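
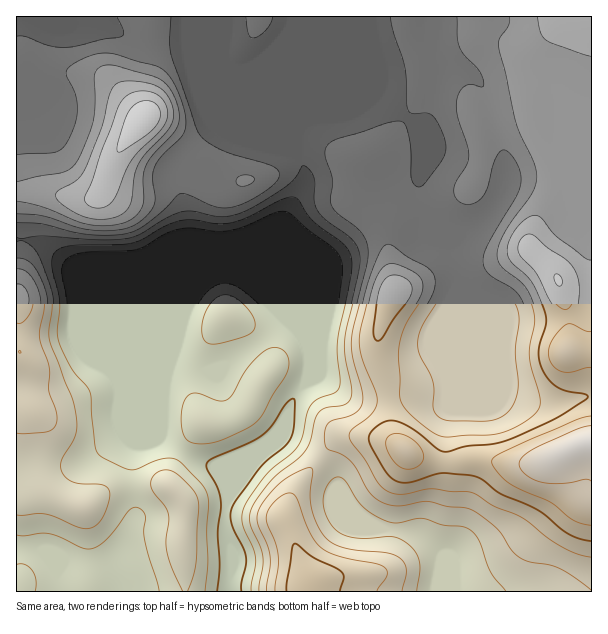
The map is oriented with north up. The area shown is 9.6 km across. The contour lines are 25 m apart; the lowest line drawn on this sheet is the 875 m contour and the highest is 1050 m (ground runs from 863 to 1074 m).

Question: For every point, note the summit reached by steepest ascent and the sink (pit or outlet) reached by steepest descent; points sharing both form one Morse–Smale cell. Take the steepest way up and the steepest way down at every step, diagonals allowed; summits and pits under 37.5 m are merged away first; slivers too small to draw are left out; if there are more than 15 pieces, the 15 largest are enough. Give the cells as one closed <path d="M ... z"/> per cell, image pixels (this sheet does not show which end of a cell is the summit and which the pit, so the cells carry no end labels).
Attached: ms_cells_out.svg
<path d="M591 16l-363 1-4 45 16 36 58 58 6 12 0 15-16 30-2 11 18 43 2 72-49-49-17-12-6-2-16 0-12 6-13 14-7 13-17 56-35 81-2 18 2 55-16 39 0 12-2-4-8-2-43-4-8 12-8-14-8-8-24-2 0 44 211 0 6-26 0-9-10-30 5-32 23-30 32-29 18 9 16 12 3 0 20-19 21-2 30 6 19 14 21 6 57-2 26 4 30-2 31-16 16-3-1-46-10 0-20 6-28 0-26-7-3-4-42-101-10-43-8-21 0-3 11 8 7 2 15-8 16-16 11-18 2-12 4-4 39-6 43 0z"/><path d="M227 16l-211 1 0 222 22 3 13 8 21 16 35 14 103 0 8-4 16 0 23 14 43 42 5 8-1-73-18-43 2-11 16-30 0-15-6-12-58-58-16-36 0-20 4-10z"/><path d="M27 240l-11 0 0 308 25 2 8 8 8 14 8-12 43 4 8 2 1 5 1-13 16-39 0-22-2-18 2-33 35-81 17-56 12-19 10-9-101-1-35-14-25-19z"/><path d="M362 436l-15 0-9 3-18 19 14 15 3 12 15 22 11 11 18 11 38 5 23 20-5 38 155-1-1-147-15 2-31 16-30 2-26-4-57 2-21-6-19-14z"/><path d="M591 170l-42 0-39 6-4 4-7 21-22 25-16 8-17-9 8 23 10 43 40 98 5 7 26 7 28 0 20-6 11-1z"/><path d="M321 458l-25 28-12 29 14 40 12 26 0 10 125 1 5-20 2-18-23-20-38-5-18-11-11-11-15-22-3-12z"/><path d="M284 436l-32 29-23 30-5 32 10 30-4 35 80-1 0-10-12-26-14-40 12-29 24-28z"/>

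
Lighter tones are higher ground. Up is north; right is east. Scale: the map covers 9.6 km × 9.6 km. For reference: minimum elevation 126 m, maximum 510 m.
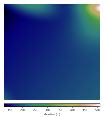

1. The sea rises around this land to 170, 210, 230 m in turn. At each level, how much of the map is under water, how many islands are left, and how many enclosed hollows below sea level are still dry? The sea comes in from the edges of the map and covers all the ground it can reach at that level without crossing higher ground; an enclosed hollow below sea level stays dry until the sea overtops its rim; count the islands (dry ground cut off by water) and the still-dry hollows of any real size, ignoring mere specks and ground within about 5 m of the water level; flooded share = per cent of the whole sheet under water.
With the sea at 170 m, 48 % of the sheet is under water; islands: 0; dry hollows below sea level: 0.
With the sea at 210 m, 90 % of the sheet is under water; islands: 0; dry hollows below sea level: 0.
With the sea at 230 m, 93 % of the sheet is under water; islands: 0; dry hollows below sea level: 0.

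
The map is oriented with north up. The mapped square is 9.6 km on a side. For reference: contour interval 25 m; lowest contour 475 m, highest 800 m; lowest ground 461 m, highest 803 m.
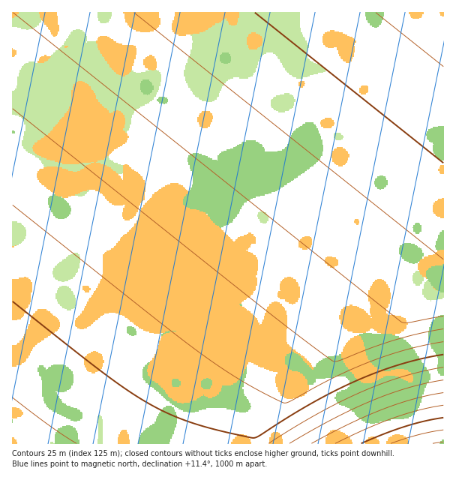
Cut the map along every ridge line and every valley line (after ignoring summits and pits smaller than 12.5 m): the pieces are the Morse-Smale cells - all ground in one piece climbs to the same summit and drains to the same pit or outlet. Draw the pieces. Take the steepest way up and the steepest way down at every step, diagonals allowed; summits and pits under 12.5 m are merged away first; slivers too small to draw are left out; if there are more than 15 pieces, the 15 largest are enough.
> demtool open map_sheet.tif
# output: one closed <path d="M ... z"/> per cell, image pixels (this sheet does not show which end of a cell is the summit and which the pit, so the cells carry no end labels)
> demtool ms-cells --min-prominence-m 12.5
<path d="M443 12l-431 1 1 431 235-1 10-36 28-48 158-200z"/><path d="M443 159l-157 200-28 48-6 20-3 17 195-1z"/>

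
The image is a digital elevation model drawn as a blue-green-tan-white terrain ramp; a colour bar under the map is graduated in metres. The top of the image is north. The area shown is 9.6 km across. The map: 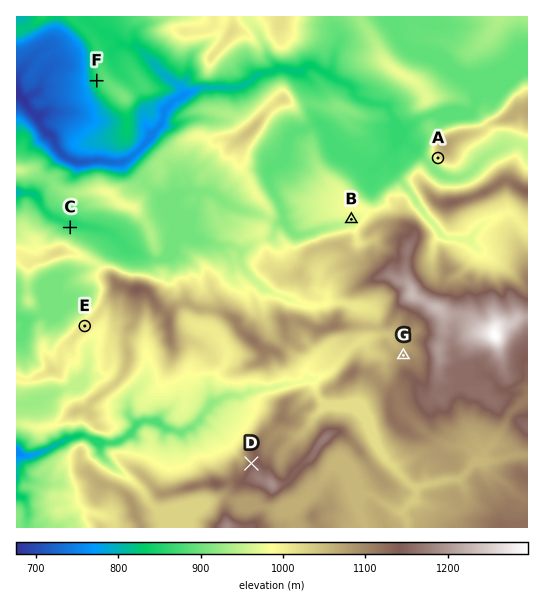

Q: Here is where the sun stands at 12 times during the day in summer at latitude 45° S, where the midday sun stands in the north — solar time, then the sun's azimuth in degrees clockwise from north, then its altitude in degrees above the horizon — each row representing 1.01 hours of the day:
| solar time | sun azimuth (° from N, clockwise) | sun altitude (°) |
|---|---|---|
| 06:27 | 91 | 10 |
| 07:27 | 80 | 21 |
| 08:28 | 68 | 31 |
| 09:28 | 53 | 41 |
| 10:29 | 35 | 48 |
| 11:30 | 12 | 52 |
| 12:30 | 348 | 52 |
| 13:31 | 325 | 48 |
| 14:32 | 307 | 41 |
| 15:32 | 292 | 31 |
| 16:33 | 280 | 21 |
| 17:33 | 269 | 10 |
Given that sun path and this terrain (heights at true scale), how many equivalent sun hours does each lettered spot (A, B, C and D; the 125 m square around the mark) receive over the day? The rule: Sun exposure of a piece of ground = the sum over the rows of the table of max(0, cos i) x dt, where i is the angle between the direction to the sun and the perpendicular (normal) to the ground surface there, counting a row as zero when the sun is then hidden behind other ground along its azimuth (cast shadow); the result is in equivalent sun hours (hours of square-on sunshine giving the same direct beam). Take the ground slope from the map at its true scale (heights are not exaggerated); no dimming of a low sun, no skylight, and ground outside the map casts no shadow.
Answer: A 4.5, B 5.9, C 7.3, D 7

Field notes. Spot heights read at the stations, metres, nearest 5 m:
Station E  1015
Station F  860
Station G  1085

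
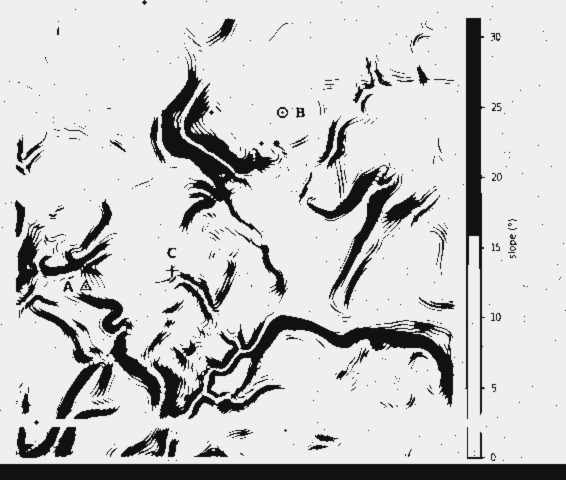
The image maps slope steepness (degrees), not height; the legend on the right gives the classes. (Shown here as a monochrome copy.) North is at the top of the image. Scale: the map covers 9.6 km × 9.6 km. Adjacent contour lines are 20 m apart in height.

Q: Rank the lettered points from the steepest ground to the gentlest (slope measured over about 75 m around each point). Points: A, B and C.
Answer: C A B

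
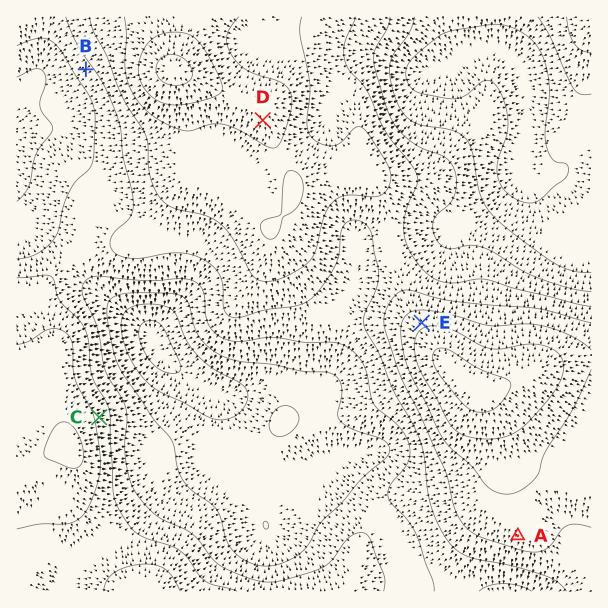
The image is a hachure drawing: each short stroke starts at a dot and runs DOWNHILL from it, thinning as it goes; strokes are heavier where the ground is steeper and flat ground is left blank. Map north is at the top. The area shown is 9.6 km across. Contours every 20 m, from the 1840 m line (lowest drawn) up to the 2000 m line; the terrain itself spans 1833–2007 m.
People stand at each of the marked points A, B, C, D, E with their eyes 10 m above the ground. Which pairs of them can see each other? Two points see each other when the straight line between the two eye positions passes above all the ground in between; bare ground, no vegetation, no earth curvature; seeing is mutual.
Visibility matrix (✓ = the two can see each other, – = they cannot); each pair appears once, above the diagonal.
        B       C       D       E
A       –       ✓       –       –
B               ✓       –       –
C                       ✓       ✓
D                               ✓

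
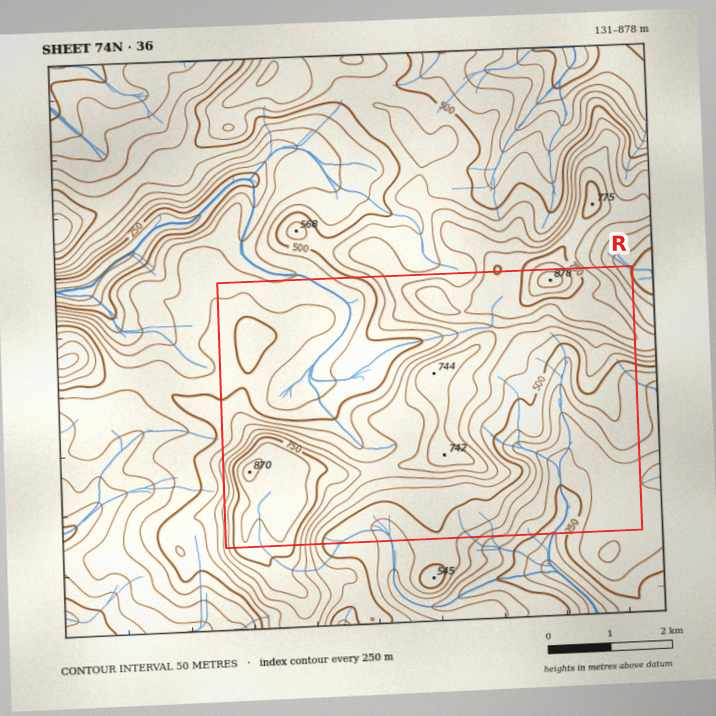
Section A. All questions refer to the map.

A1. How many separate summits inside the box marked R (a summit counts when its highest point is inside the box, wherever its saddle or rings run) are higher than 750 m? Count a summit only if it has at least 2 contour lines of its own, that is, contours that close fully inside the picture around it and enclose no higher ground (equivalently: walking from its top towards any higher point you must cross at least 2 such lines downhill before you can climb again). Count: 2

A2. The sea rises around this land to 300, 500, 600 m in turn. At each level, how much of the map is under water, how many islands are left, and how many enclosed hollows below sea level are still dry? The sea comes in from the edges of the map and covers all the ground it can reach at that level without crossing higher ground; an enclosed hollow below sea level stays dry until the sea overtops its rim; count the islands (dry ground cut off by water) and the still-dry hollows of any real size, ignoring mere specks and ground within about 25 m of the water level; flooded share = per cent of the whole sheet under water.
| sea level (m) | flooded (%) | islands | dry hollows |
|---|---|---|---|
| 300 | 11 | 0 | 0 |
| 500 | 60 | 1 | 0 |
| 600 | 80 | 0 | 0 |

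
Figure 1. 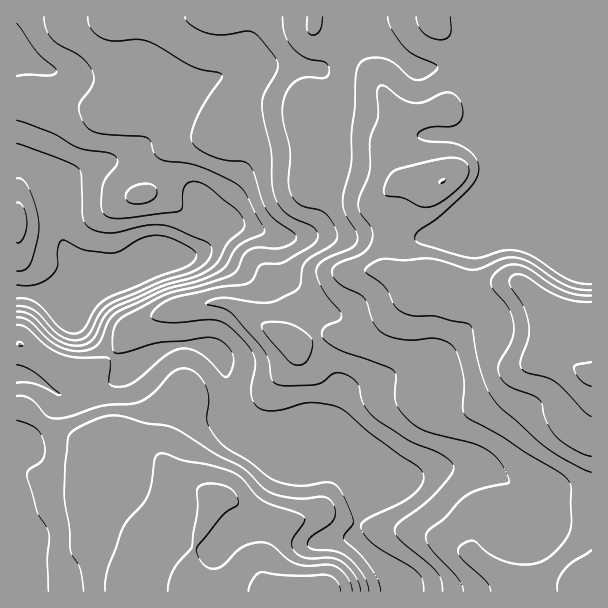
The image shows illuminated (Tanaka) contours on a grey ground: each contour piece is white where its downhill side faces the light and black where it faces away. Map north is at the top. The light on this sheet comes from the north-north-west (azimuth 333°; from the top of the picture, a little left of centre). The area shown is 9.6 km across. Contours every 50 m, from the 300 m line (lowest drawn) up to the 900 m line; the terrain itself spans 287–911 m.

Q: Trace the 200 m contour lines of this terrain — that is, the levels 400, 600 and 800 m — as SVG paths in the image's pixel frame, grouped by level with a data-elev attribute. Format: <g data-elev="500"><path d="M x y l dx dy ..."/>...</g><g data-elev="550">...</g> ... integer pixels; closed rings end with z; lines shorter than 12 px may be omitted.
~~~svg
<g data-elev="400"><path d="M17 243l3-1 4-5 3-15-4-15-3-4-3-1"/><path d="M17 120l36 13 25 15 30 5 8 3 1 3 0 5-12 15-3 12 0 18 2 5 4 3 17 1 54-7 3-4 1-13 2-8 4-4 6-1 12 5 29 23 7 9 2 7-4 6-13 12-10 18-6 7-15 8-35 10-48 22-10 9-10 21-8 6-12 2-12-4-11-7-19-19-8-4-7 0"/><path d="M17 23l19 28 21 20-2 3-4 1-24 0-10 1"/></g><g data-elev="600"><path d="M369 591l-2-7-4-9-8-11-8-7-12-6-23-2-4-3 0-4 3-5 18-12 6-7 0-11-6-8-8-2-25 1-23-4-10-6-21-21-25-12-41-26-9-3-21-3-21-6-11-2-13 3-20 8-10 6-3 8-3 28 0 33 4 26 1 24 10 18 4 22"/><path d="M283 17l2 18 8 13 13 10 20 5 3 6-1 6-4 3-18-1-10 4-8 8-4 9-2 9 1 10 7 36-2 26 1 10 4 9 6 6 7 3 14 3 7 5 8 13 2 11-7 7-24 15-4 8-1 13-2 6-5 4-15 7-7 3-9 1-41-5-11 2-5 3 18 5 6 4 28 30 10 15 3 21 4 5 10 3 29-1 7-2 14-10 6 0 6 2 7 5 4 4 5 20 12 14 33 22 30 13 13 9 3 5-1 4-8 12-19 19-27 20-4 8 1 4 4 6 37 32 4 9 2 10"/></g><g data-elev="800"><path d="M591 296l-13-1-14-4-13-7-22-15-11-4-8 0-7 2-8 6-4 8 2 9 16 19 5 15-2 16-13 25-1 6 3 7 9 9 21 8 8 4 3 5 5 18 8 14 18 13 18 7"/><path d="M440 183l5-3-1-1-3 1z"/></g>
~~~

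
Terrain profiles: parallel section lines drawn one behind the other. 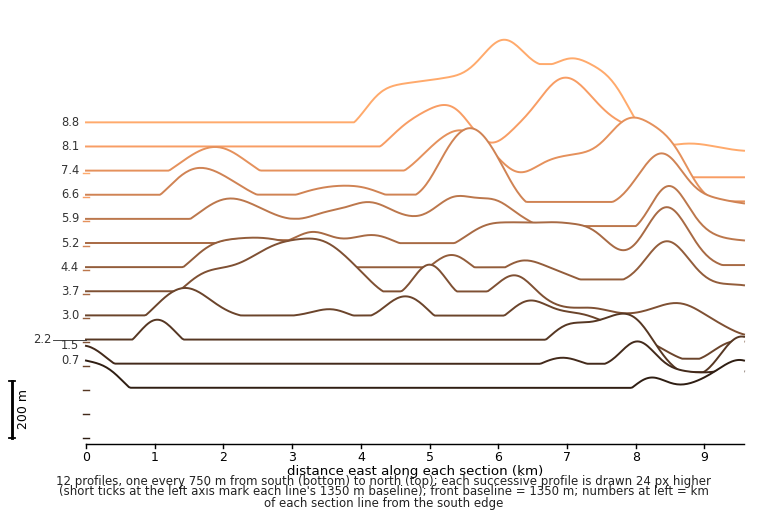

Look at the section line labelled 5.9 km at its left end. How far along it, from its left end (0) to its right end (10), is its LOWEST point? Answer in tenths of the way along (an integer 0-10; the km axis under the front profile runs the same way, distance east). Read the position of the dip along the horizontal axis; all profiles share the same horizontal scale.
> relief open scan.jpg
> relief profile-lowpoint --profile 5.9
10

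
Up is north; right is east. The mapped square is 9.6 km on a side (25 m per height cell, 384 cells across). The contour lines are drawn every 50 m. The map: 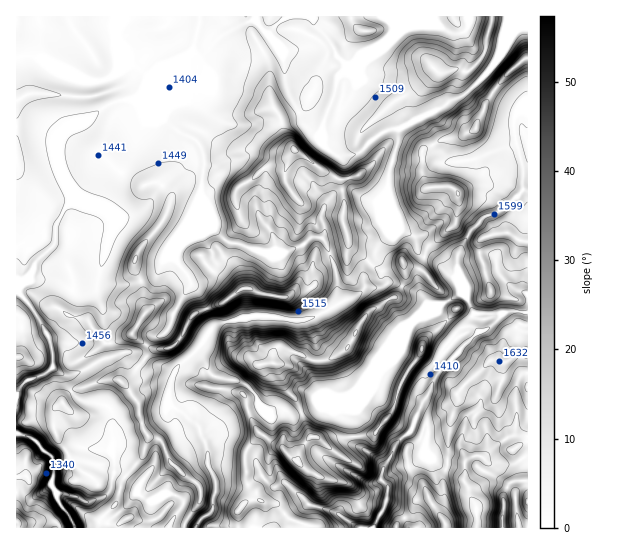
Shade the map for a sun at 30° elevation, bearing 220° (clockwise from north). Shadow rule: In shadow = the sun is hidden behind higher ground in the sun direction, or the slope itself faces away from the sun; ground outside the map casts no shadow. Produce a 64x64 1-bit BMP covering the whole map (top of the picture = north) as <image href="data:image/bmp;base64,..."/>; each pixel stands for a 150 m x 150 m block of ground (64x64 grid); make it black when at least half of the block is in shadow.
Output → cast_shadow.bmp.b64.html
<image width="64" height="64" href="data:image/bmp;base64,Qk0+AgAAAAAAAD4AAAAoAAAAQAAAAEAAAAABAAEAAAAAAAACAAATCwAAEwsAAAIAAAAAAAAA////AAAAAAACAAAAAcABBMYAAAATgAOEToAAAAcAA4QfgAAAAAADhBwAAIAAAAsAGAABgAA8GwAAAAGAAOAQAAgABAAAiAAAOAAIAAA8AAA4ABAAAHgAAGAAEAABwAAA4AAgAAMAAAAAAEADZ4AAAAAAAAIPAAAAAAAAAAYAAAAAAAAAAACAAAAAAAAQAIAAAAAAAAAAAAAAAAAAAAAAAAAAAAAAAAAAAAAAAAAAAAAAAAAAAAAAAAAAAAAQABAAEABgAngAEAAAAAAP/AAAAAAAAAf8AAAAAAAAAPgAAABAAAIAAAAAAAAAAwAACAGAAAAAAcAAgAAAAAAHwAAGAAAAAA/AAAwAAAAAB8AAHAAAAAADgABAAAAAAAAAAMAAAAAAAAAAAAAAAAAAAAAAAAAAAAAAAAAAAAAAAAAAAAAAAAAAAAAAAAAAAAAAAAAAAAAAAABAAAAAAAAAAAABAAAAAAAAAAOAAAAAAAHAAAAAAAAAA8AAAAAAAAAPgAAAAAAAAB+AAAAAAAAAPwAAAAAAAAA+AAAAAAAAABwAAAAAAAAAAAAAAAAAAAAAAAAAAAAAAAAAAAAAAAAAAAAAAAAAAAAAAAAAAAAAAAAAAAAAAAAAAAAAAAAAAAAAAAAAAAAAAAAAAAAAAAAAAAAEAAAAAAAAAAAAAAAAAAAAAAAAAAAAAAAAAA=="/>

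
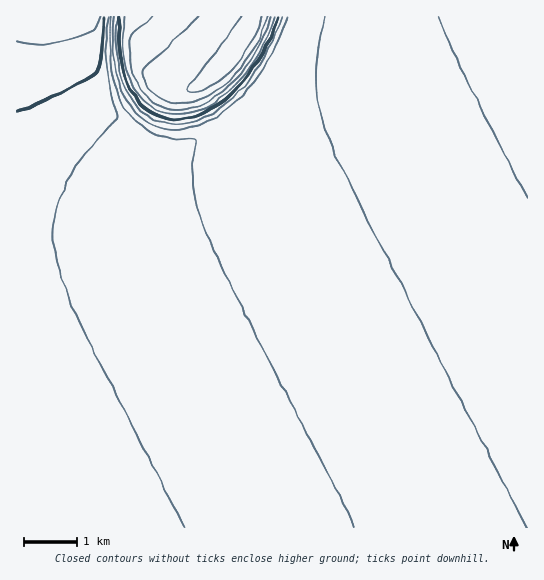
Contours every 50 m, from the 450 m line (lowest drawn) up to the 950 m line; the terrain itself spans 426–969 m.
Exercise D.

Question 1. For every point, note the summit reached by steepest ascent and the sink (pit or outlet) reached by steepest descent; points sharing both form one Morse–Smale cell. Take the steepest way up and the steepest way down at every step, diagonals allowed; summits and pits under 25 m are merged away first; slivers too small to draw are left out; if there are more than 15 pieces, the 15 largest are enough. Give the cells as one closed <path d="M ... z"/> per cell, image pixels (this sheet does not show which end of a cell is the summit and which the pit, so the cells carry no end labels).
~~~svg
<path d="M527 64l-164 83-120 50-66 22-59 13-52 7-49 1-1 287 511 1z"/><path d="M527 16l-233 0-15 41-27 41-25 25-13 9-19 9-24 6-17-2-21-8-14-9-15-15-20-28-11-22-9-29-2-18-45 0-1 223 50 0 79-12 50-14 48-16 76-30 70-32 137-70 2-2z"/><path d="M293 16l-230 0 0 10 10 37 11 22 20 28 15 15 14 9 21 8 17 2 24-6 19-9 13-9 25-25 27-41 9-22z"/>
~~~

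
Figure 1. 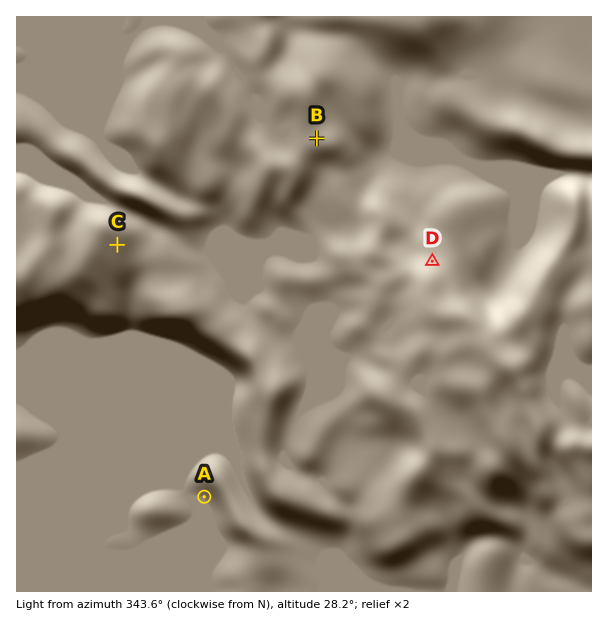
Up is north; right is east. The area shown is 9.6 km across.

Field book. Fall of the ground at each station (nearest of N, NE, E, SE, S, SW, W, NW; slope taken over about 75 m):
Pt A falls SW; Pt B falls NE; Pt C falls SE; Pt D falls N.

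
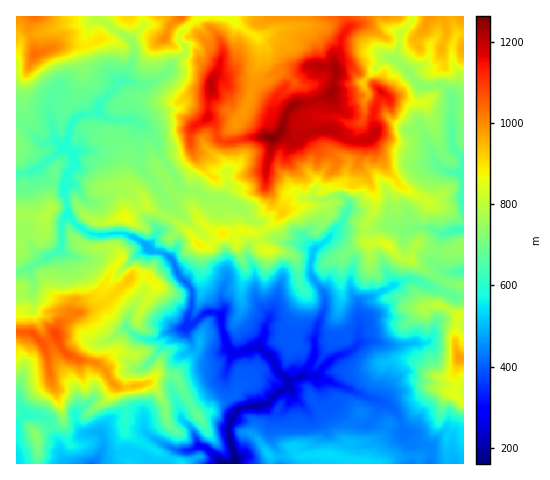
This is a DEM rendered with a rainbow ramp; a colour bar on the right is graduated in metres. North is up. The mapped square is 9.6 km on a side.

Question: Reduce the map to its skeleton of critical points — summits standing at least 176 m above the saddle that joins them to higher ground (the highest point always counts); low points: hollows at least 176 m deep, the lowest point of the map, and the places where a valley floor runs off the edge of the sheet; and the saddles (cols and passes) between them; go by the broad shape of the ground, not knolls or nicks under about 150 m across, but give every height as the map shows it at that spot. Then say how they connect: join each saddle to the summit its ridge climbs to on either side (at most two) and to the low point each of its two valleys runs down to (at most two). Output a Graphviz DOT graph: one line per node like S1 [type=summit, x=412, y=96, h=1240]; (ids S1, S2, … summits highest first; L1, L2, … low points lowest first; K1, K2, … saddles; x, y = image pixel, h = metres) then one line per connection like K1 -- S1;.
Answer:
graph terrain {
  S1 [type=summit, x=272, y=138, h=1263];
  S2 [type=summit, x=56, y=334, h=1084];
  S3 [type=summit, x=35, y=17, h=1035];
  S4 [type=summit, x=459, y=357, h=981];
  L1 [type=low, x=234, y=461, h=161];
  K1 [type=saddle, x=108, y=24, h=788];
  K2 [type=saddle, x=463, y=297, h=689];
  K3 [type=saddle, x=67, y=201, h=595];
  K1 -- S1;
  K1 -- S3;
  K1 -- L1;
  K2 -- S1;
  K2 -- S4;
  K2 -- L1;
  K3 -- S1;
  K3 -- S2;
  K3 -- L1;
}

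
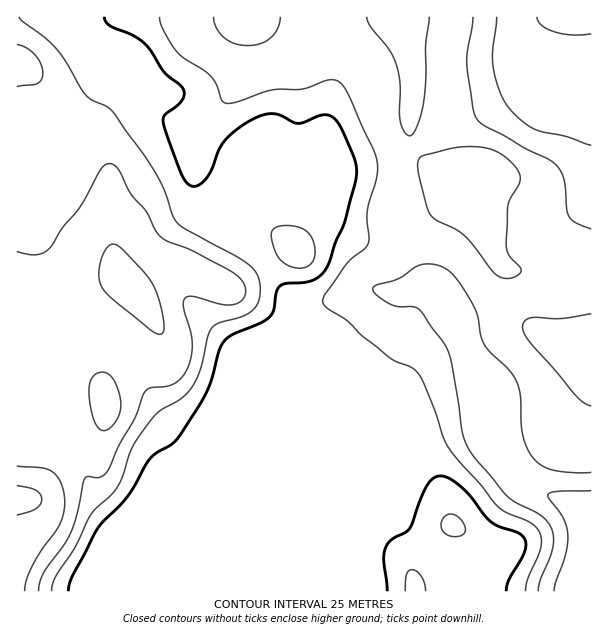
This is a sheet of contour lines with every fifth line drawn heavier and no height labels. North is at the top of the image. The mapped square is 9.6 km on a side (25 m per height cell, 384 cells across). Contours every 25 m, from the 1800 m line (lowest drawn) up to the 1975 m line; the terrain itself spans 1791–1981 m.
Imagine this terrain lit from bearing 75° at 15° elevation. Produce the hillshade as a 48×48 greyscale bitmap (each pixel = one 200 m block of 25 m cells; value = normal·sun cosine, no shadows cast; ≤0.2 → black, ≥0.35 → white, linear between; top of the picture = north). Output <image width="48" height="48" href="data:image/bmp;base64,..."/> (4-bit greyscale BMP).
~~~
<image width="48" height="48" href="data:image/bmp;base64,Qk32BAAAAAAAAHYAAAAoAAAAMAAAADAAAAABAAQAAAAAAIAEAAATCwAAEwsAABAAAAAAAAAAAAAAABEREQAiIiIAMzMzAERERABVVVUAZmZmAHd3dwCIiIgAmZmZAKqqqgC7u7sAzMzMAN3d3QDu7u4A////AO/9yoZmZmZmZmZmZmZmUgAounZmi//ZZt7uy4dmZmZmZmZmZmZmQgA4uWZleu/adrzd3KdmZmZmZmZmZmZmQQFYmGVEad/8hpq97shmZmZmZmZmZmZmQhNnZUVVed/+loic/9l2ZmZmZmZmZmZmQzRUM1eIit//p2eM/9qHZmZmZmZmZmZmU0RCE2m7u9/+lmec/sqYdmZmZmZmZmZmVERCJIvd3d7bdnit7aq6h2ZmZmZmZmZmU0RDNYzv7cuYZYm964rLl3dmZmZmZmZlQ0VURp3/7JdVRImsyGndp3d3ZmZmZmZlM0ZlV77/yEMzNIiallndp3d3dmZmZmZUM1Z2ec79lBAjRXd4dEjduHeIdmZmZmVDNFd3it7aYgAlZmZmUzfNuHeZhmZmZlQzRWd4m963QAFGd2ZmQSa9yoiZh2ZmZlM0VmZ4rNymMAJXiGZmQBa9yoiZl2ZmZlRFZmZ5vMuWMRNYmWZmMCa9yYiqmGZmZlRFZmZ5vLqGMSRomWZlITe8p3m8qXZmZmVVVmeJu6mFMiR5qmZkIkeqdWnNynZmZmZUVneJu6h1MjaKqWZTNFeYZFnf2oZmZmZVV4iJqpdkNFeamVREVWd3VFnv64ZmZmZlZ4iJqYZURXiZh0RFZmZlRGrv6odmZmZmeJmImHZUVniId1RGZ2ZUNIvduXZmZmZniZiIh2VVZ3d3ZlVWZ3ZDNqzKhmeHd3d4mZh3d2VVZ2ZVZmVVZmUyScyWRHq7mIiJmYdndmVEVlVFVWZVVVMje8pkNZ3sl3iZmHZmZlQzRVRFVWZlVEM2rKdEV77rdXmqh2ZmZkMjRWVVZnZlRDNYunVXm923NHvKhmZmZTIjVmZmd3ZlRDRpqGaKvMpzJZ3ah3d2VDIkZ3d3d3ZUQ0V5mIm8y5dCN73KiIhlRDI1eId3d2ZUREV5mqu7mGQzWLuqqpdURDNGiYh3d2ZUQzWJq8uodVRVeJmau5ZDRERXiZiHd2ZVQzWJrMuGVWZ3iHeLzJZDNEVniIiIiGZlUzaKq8uFVoiHdmV6zJZCI0Z3iIiIiGZmVEaKq8uFV4d2ZlVpvKYxEkZ4iImZiGZmVEaKq8yFV3ZmZmVYvLYxE1eIiZmpmGZmVUaKu8yERmZmZmVYvKYzNFeJqqqqmWZmZVebu8uENWZmZlVpzJVFZmeJu7qpmGZmZmeruruENFZmZVV63IRXd3eKvLqYiGZnd3irqZmFREVndlac2mRYiHiau6h3d2Znd3iqmHiHZUVnh2ecyFNYmImqqod2ZmZ4iIiZh2eZh1Vnh2ecp1NImImrqXdmZlZ5mYeIh2eaqXVXd2aahlNHmIq7mHZmZmaKqYd3h4mrqGZmdlaJdlNHmJu7l2ZmZniruYd3iaq6l2ZmZmZ3ZlJImZu6h2ZmZprMqHdnisyoZlVmZmZmZkJImJu6h2ZmZqvLmHd3m8p2VEVnZmZmZSJpiJu6hmVVVau6h3d4rLhlM0Z4hmZmUhN5h5vKhlVVVaqod3d4q6dkI1Z4h2ZlMRSKh5zLhlRFVQ=="/>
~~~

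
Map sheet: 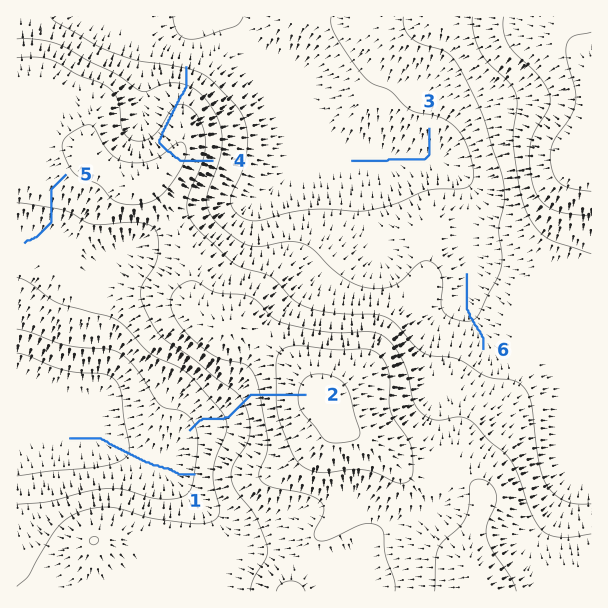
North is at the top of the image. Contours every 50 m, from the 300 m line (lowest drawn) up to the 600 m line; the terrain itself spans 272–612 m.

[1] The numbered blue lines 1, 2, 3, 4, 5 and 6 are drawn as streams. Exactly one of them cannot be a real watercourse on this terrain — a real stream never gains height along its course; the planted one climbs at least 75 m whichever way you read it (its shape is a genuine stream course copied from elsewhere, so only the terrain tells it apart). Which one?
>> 4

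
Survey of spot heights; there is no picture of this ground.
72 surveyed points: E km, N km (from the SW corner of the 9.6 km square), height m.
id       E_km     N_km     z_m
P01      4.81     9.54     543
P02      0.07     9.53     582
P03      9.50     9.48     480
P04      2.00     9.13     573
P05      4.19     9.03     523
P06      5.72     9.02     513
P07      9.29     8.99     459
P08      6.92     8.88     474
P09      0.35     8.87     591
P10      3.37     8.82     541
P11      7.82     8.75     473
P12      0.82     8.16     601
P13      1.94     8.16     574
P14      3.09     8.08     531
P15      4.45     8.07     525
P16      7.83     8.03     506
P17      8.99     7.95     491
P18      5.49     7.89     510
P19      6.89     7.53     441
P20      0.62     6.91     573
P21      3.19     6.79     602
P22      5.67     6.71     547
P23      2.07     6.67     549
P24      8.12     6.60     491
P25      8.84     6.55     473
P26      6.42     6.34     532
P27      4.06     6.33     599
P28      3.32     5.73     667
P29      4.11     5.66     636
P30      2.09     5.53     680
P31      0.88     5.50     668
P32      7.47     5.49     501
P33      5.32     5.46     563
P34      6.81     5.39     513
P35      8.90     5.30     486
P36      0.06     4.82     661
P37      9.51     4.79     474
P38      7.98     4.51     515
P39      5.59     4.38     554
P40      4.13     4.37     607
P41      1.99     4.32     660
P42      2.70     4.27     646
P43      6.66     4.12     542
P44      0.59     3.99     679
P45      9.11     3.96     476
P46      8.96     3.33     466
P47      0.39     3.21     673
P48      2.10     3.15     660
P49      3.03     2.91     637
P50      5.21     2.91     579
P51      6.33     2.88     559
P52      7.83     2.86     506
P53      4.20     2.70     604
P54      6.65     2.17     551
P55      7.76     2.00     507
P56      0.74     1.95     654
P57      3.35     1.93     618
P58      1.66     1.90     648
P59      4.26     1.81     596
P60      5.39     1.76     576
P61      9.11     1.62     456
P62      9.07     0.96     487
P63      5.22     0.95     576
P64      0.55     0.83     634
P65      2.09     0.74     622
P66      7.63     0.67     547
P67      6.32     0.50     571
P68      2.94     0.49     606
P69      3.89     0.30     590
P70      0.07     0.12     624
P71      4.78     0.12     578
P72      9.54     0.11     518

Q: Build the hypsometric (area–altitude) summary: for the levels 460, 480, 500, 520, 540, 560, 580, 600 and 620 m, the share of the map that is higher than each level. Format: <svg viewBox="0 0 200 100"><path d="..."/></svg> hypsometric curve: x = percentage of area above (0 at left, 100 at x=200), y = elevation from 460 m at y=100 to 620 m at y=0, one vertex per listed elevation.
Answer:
<svg viewBox="0 0 200 100"><path d="M193 100l-14-12-18-13-18-13-18-12-20-12-26-13-19-13-16-12"/></svg>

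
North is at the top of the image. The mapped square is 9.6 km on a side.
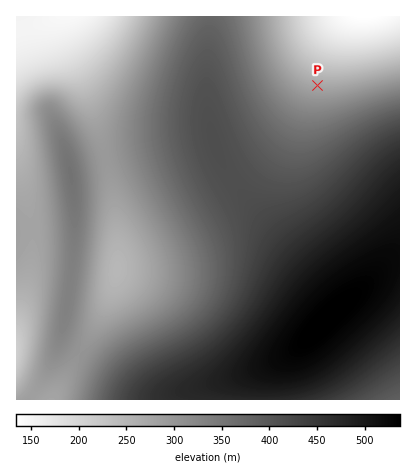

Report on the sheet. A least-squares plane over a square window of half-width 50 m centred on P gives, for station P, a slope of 5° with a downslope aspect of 9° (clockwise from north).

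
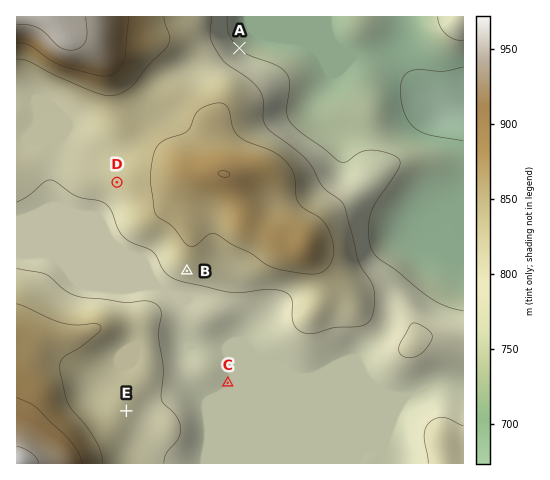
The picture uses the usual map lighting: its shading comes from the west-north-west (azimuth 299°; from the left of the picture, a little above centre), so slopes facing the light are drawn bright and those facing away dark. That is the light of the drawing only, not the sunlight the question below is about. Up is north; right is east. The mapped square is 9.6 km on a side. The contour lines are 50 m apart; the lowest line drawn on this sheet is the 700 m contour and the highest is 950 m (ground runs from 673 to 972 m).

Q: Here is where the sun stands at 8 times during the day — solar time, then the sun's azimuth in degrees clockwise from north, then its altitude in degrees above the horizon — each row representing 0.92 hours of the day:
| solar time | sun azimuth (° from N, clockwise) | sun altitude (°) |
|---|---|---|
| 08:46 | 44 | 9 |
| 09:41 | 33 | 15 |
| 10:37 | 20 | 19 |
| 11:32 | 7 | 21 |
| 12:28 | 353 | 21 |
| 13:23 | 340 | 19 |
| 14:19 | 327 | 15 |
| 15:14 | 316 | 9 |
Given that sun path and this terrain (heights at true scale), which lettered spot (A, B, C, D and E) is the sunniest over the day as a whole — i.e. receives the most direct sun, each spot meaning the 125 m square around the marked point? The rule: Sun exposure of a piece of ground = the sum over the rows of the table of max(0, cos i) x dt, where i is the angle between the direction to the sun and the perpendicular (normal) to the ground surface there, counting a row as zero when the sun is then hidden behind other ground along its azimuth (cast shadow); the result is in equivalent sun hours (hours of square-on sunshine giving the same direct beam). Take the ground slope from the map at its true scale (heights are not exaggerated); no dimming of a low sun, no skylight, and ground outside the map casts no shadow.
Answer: A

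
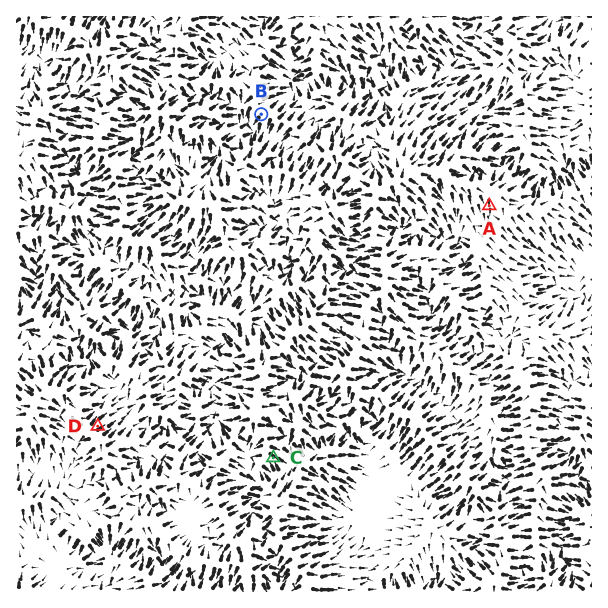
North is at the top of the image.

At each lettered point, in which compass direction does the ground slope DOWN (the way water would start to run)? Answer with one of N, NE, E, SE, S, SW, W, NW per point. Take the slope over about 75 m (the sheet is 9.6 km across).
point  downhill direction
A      S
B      SW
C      SE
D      NE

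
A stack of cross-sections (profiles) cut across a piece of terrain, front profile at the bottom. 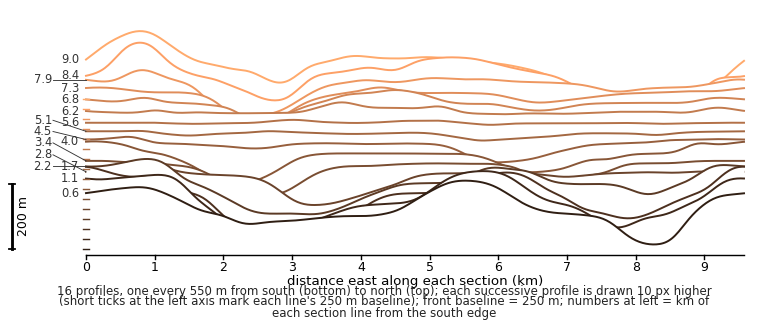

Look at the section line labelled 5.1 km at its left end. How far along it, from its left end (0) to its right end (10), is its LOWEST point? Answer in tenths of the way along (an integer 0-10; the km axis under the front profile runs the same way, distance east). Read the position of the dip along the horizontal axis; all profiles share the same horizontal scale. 6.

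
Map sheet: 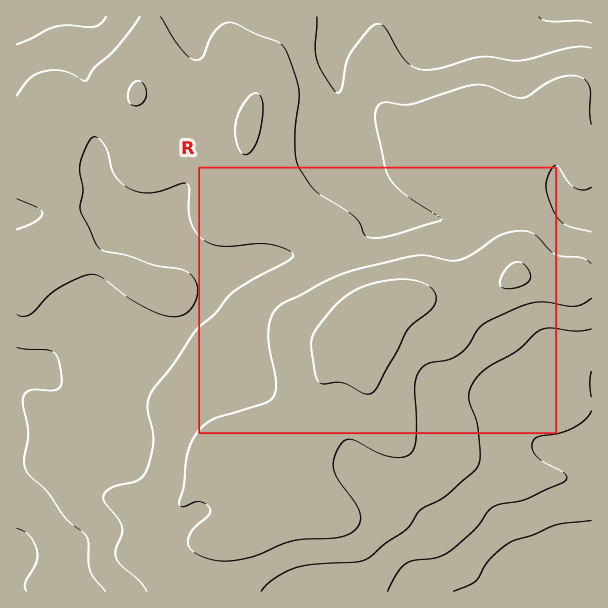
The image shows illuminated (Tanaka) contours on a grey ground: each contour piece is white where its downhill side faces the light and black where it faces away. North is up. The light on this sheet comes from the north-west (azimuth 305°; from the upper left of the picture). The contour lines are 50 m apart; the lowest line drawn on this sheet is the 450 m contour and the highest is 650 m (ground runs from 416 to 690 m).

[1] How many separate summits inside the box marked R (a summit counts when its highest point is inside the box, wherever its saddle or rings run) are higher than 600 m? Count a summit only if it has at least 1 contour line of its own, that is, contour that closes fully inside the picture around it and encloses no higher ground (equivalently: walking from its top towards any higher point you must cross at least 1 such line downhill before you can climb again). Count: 2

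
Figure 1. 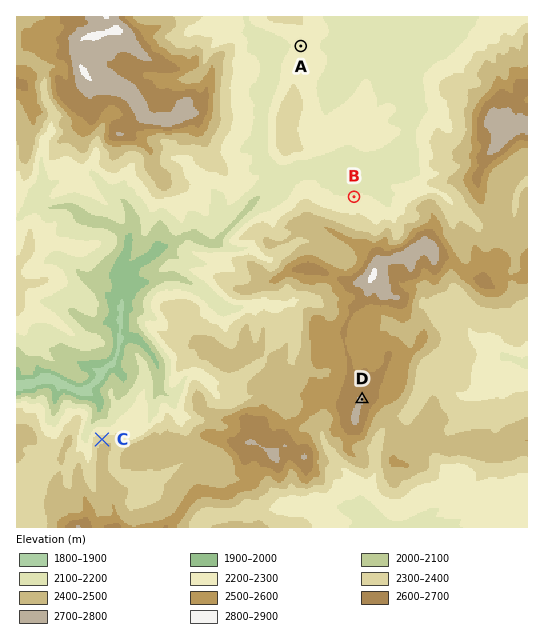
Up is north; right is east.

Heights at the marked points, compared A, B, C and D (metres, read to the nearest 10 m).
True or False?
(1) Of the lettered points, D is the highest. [True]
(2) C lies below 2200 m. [False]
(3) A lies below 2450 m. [True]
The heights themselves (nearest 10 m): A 2250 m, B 2210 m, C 2350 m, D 2700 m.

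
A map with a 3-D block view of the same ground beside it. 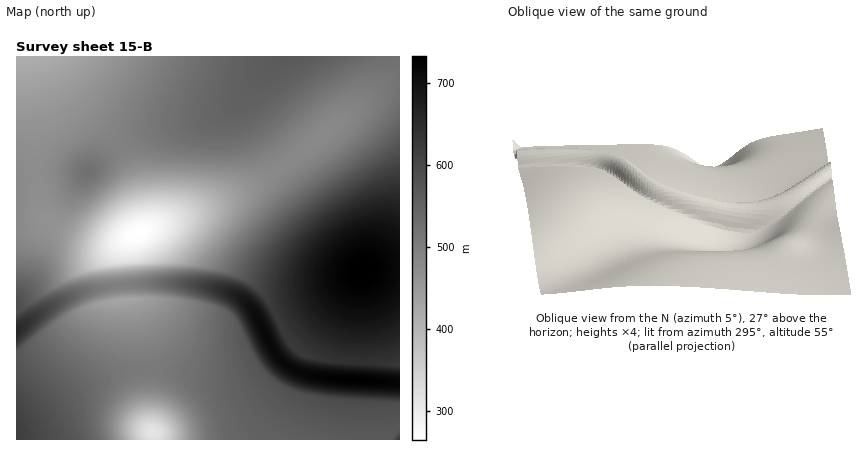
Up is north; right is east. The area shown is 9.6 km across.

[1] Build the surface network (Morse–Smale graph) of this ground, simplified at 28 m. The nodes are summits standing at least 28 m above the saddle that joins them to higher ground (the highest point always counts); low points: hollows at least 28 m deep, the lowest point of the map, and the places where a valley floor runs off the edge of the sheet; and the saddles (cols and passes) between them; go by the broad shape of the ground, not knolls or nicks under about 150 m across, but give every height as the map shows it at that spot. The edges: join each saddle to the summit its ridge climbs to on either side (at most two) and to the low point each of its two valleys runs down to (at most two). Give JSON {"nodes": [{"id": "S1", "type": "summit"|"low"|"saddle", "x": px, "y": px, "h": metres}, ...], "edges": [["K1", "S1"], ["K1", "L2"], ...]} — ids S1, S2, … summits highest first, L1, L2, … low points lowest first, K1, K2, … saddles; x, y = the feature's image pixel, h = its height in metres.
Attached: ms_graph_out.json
{"nodes": [
{"id": "S1", "type": "summit", "x": 362, "y": 270, "h": 733},
{"id": "S2", "type": "summit", "x": 358, "y": 380, "h": 732},
{"id": "S3", "type": "summit", "x": 16, "y": 332, "h": 661},
{"id": "S4", "type": "summit", "x": 400, "y": 440, "h": 631},
{"id": "S5", "type": "summit", "x": 16, "y": 438, "h": 621},
{"id": "S6", "type": "summit", "x": 288, "y": 56, "h": 568},
{"id": "L1", "type": "low", "x": 136, "y": 234, "h": 265},
{"id": "L2", "type": "low", "x": 152, "y": 432, "h": 313},
{"id": "L3", "type": "low", "x": 20, "y": 56, "h": 412},
{"id": "L4", "type": "low", "x": 122, "y": 300, "h": 432},
{"id": "K1", "type": "saddle", "x": 276, "y": 354, "h": 715},
{"id": "K2", "type": "saddle", "x": 354, "y": 362, "h": 642},
{"id": "K3", "type": "saddle", "x": 400, "y": 428, "h": 574},
{"id": "K4", "type": "saddle", "x": 400, "y": 78, "h": 521},
{"id": "K5", "type": "saddle", "x": 144, "y": 370, "h": 509},
{"id": "K6", "type": "saddle", "x": 120, "y": 286, "h": 500},
{"id": "K7", "type": "saddle", "x": 36, "y": 170, "h": 475}],
"edges": [["K1", "S2"], ["K1", "L1"], ["K1", "L2"], ["K2", "S1"], ["K2", "S2"], ["K2", "L1"], ["K3", "S2"], ["K3", "S4"], ["K3", "L2"], ["K4", "S1"], ["K4", "S6"], ["K4", "L1"], ["K5", "S2"], ["K5", "S5"], ["K5", "L2"], ["K5", "L4"], ["K6", "S2"], ["K6", "S3"], ["K6", "L1"], ["K6", "L4"], ["K7", "S3"], ["K7", "L1"], ["K7", "L3"]]}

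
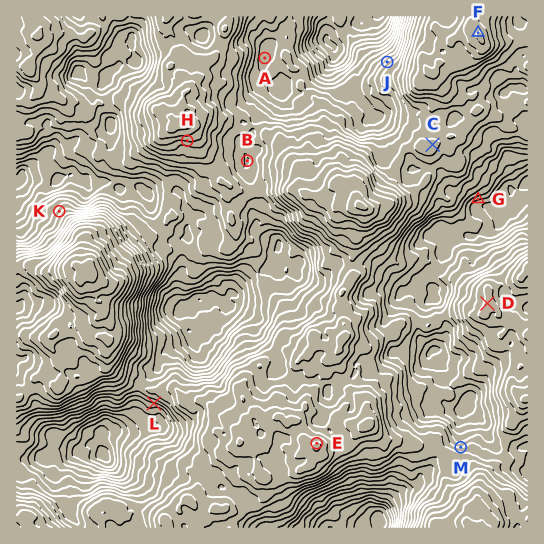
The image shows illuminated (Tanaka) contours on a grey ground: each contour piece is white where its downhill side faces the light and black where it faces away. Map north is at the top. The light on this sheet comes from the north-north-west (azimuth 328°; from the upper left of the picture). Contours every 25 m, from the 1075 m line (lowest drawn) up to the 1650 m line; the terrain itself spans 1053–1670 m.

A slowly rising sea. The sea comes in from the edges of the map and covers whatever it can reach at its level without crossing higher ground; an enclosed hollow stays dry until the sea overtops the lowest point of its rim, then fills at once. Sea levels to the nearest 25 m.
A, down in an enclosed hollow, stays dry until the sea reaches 1275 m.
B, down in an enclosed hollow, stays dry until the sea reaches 1350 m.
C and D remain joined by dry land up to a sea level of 1325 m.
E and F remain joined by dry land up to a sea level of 1400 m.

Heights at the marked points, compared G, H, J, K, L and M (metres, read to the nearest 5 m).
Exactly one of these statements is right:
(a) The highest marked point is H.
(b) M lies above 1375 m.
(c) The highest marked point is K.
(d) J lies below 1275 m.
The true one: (a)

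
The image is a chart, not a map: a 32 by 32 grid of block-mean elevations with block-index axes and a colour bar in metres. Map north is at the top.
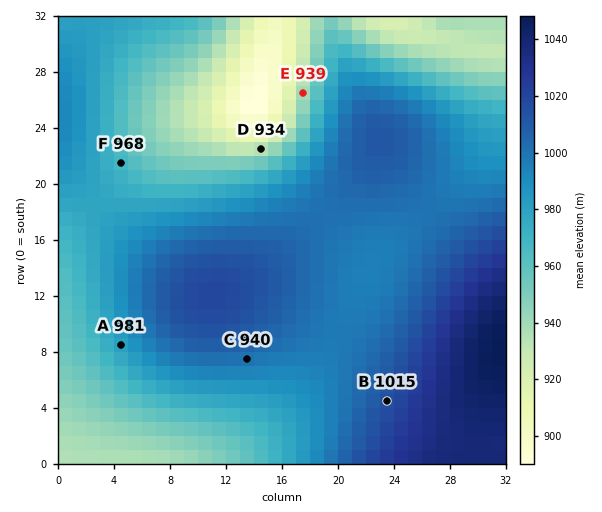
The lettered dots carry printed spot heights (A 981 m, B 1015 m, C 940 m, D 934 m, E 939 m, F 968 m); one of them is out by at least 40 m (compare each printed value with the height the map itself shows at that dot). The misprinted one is C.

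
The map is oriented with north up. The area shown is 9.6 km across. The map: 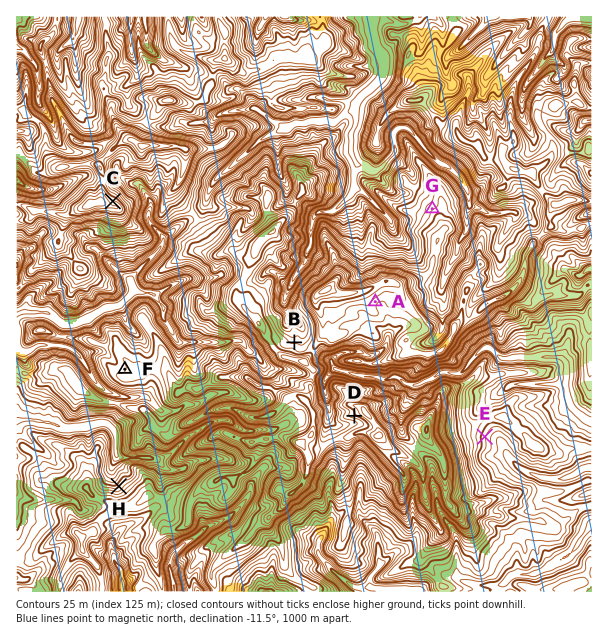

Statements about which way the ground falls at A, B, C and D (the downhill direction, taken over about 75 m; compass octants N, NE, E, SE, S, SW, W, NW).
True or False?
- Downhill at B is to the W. False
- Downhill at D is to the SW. True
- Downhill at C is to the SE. False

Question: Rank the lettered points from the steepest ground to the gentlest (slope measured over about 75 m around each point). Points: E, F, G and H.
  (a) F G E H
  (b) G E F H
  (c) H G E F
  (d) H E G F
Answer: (d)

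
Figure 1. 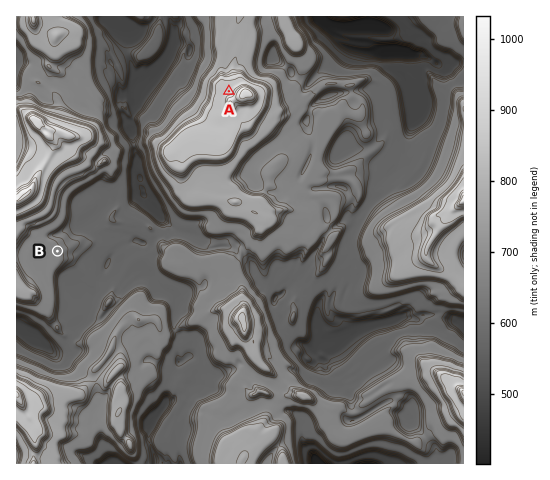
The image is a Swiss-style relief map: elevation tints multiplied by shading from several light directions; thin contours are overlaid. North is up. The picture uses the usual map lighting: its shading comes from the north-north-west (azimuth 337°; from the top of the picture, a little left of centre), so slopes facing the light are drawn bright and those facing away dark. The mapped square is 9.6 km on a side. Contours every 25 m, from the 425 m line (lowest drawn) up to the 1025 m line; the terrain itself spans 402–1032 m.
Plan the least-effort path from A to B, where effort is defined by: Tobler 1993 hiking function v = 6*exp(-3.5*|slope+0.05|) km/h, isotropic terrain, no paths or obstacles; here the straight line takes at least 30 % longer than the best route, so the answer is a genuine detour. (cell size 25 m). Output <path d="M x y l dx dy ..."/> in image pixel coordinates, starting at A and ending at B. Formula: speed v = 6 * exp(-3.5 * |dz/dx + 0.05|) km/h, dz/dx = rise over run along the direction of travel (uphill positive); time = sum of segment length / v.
<path d="M229 91l-14 0-4 3-3 7-2 2-5 2-6 0-23 12-3 0-4 2-4 4-4 2-7 0-3 1-2 3-9 16-3 1-9 19 0 2-6 12-49 49-12 23"/>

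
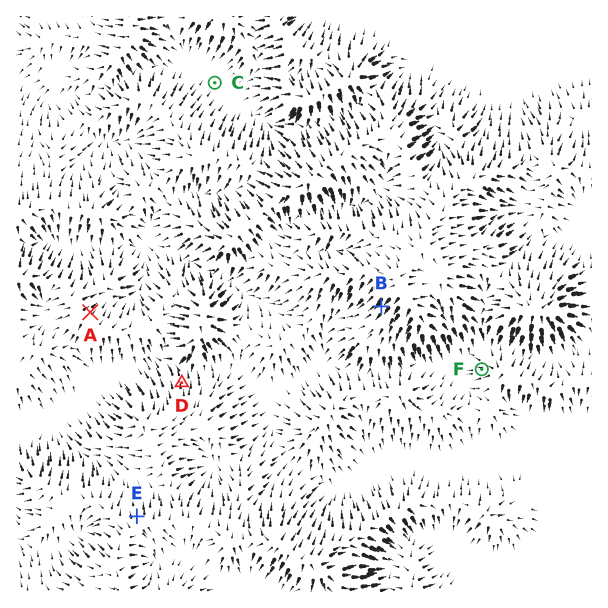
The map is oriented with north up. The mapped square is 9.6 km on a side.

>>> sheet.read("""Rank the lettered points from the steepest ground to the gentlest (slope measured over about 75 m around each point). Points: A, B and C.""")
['B', 'A', 'C']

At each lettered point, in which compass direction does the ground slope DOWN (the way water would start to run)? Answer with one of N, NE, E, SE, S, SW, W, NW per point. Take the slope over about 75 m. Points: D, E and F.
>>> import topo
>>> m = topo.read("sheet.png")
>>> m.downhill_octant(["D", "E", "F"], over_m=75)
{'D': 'N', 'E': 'N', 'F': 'W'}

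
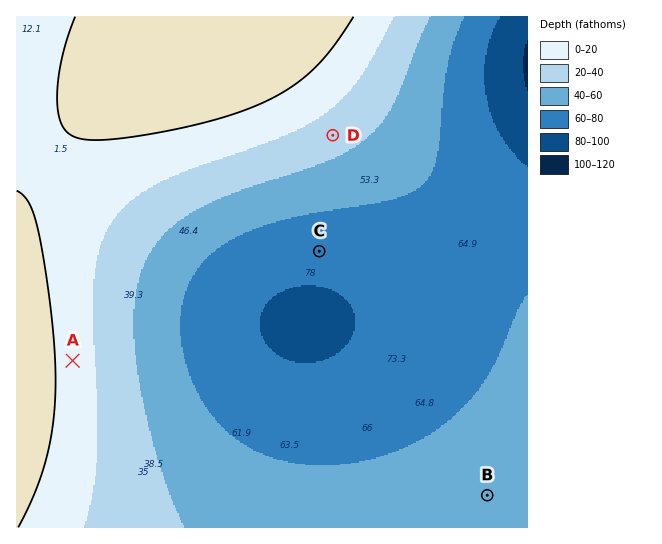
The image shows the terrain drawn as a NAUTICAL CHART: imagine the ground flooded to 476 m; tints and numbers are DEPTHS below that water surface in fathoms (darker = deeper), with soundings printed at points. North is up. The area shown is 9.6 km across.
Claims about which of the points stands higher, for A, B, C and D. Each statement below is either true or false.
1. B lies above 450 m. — false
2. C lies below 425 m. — true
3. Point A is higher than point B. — true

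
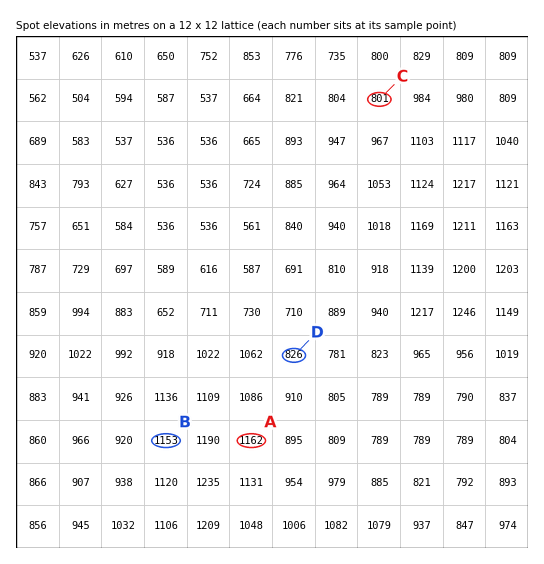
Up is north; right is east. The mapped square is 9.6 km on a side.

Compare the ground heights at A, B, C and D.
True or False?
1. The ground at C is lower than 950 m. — True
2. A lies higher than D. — True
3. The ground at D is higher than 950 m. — False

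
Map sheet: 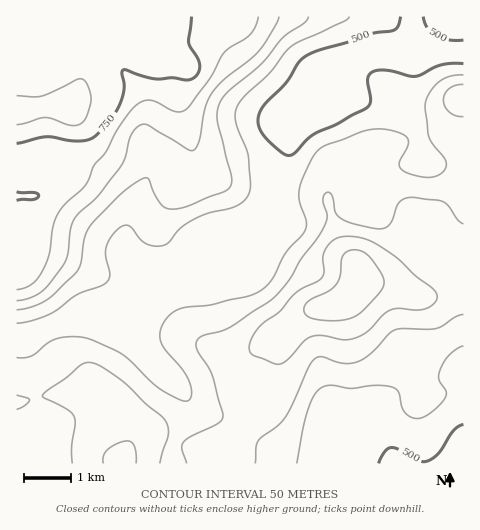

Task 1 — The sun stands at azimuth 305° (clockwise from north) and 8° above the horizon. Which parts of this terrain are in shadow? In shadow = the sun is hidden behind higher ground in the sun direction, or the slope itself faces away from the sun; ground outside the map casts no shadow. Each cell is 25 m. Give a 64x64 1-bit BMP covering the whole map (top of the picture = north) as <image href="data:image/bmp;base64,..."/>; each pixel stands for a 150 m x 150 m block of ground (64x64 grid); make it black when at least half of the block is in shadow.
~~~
<image width="64" height="64" href="data:image/bmp;base64,Qk0+AgAAAAAAAD4AAAAoAAAAQAAAAEAAAAABAAEAAAAAAAACAAATCwAAEwsAAAIAAAAAAAAA////AAAAAAAAAAAAAAAAAAAAAAAAAAAAAAAAAAAAAAAAAAAAAAAAAAAAAAAAAAAAAAAAAAAAAAAAAAAAAAAAAAAAAAABwAAAAAAAAAHAAAAAAAAAAeAAAAAAAAAA4AAAAAAAAADAAAAAAAAAAAAAAAAAAAAAAAAAAAAAAAAAAAAAAAAAAAAAAAAAAAAAAAAAAAAAAAAAAAAAAAAAAAA4AAAAAAAAADwADgAAAAAAOAB/gAAAAAAYAP/AAAAAAAAA/8AAAAAAAAB/wAAAAAAAAD/AAAAAAAAAH8AAAAAAAAAPwAAAAAAAAAfAAAAAAAAAAcAAAAAAAAABwAAAAAAAAADAAAAAAAAAAMAAAAAAAAAAAAAAAAAAAAAwAAAAAAAAAf4AYAAAAAAD/gBwAAAAAAG+ACAAAAAAAD4AAAAAAAAAHgAAAAAAAAAEAAAAAAAAAAAAAAAAAAAAAAAAAAAAAAAAAAAAAAAAAAAAAAAAAAAAB8AAAAAAAAAPwAAAAAAAAB/gAAAAAAAAD+AH8AAAAAAH4D/4AAAAAAPAP/gAAAAAAcB//AAAAAAAAH/+AAAAAAAAf/8AAAAAAAA//4AAAAAAAD//wAAAAAAAG//gAAAAAAAA/+AAAAAAAAB/4AAAAAAAAD/gAAAAAAAAP+AAAAAAAAAf4AAAAAAAAAwAAAAAAAAAAAAAAA=="/>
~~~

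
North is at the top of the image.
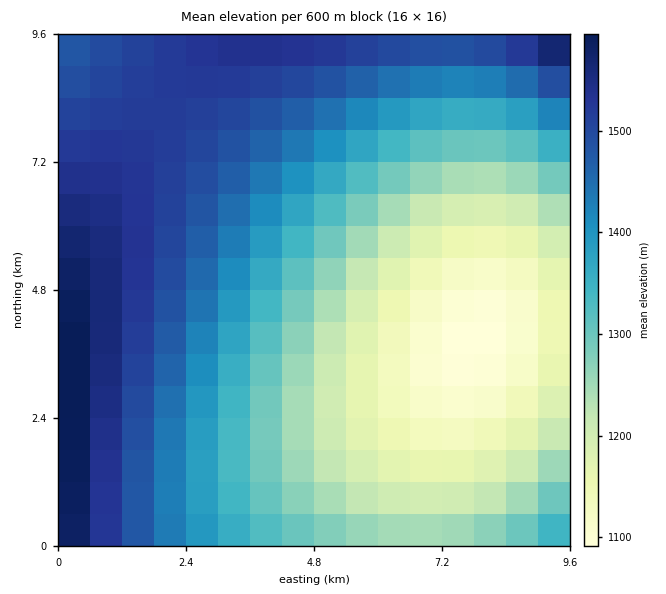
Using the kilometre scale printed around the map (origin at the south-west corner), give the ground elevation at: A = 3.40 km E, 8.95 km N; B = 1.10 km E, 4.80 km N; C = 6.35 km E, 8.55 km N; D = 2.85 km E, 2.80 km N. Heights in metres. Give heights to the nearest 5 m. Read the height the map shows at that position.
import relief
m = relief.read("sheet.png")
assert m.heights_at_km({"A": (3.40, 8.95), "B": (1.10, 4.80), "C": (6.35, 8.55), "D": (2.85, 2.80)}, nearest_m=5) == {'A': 1530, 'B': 1550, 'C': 1430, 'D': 1385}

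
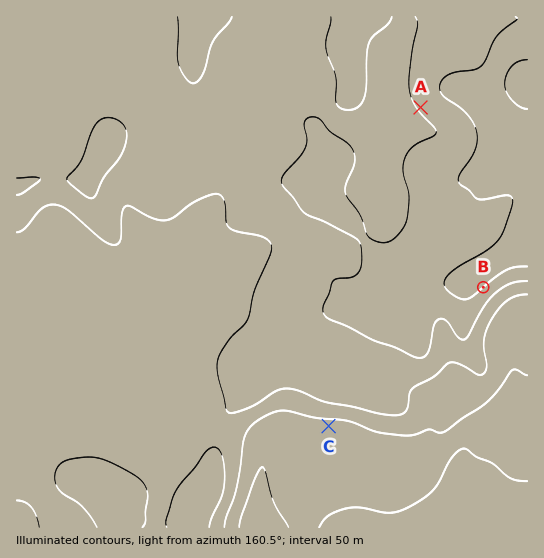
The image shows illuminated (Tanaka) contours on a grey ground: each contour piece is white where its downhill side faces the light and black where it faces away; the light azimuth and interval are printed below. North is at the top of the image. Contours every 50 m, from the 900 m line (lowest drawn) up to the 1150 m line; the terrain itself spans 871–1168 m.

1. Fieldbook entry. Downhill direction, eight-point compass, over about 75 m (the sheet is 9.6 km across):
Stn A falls SW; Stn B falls SE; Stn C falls S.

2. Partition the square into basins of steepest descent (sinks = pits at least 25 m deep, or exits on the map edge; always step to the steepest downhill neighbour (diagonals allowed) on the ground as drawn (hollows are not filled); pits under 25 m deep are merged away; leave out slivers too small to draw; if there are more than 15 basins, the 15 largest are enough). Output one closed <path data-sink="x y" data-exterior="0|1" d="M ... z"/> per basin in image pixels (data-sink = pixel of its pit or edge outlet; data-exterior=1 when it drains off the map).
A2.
<path data-sink="469 527" data-exterior="1" d="M527 16l-511 1 1 170 30-10 39 2 11-14 11-20 14-12 15 0 9 6 13 19 2 16 16 5 29 1 7-3 20 0 20 8 14 2 31-7 12-7-2 13 5 16 34 19 14 14 16 24 10 10 10 6-24 14-22 8-9 12-5 0-11 6-19 23-8 21-8 0-16 5-16 9-8 9-30 41-6 24-7 39-19 34-10 3-17 0-17-2-15-4-5-2-5-8 1-18-4 17 1 22 410-1z"/><path data-sink="17 527" data-exterior="1" d="M137 133l-15 0-5 3-9 9-11 20-11 14-39-2-13 3-18 7 1 341 100 0 0-22 4-17-1 18 3 6 7 4 15 4 17 2 17 0 10-3 19-34 7-39 6-24 30-41 8-9 16-9 16-5 8 0 8-21 19-23 11-6 5 0 9-12 22-8 24-14-10-6-10-10-16-24-14-14-34-19-5-16 2-13-12 7-31 7-14-2-20-8-20 0-7 3-29-1-16-5-1-12-7-15-7-8z"/>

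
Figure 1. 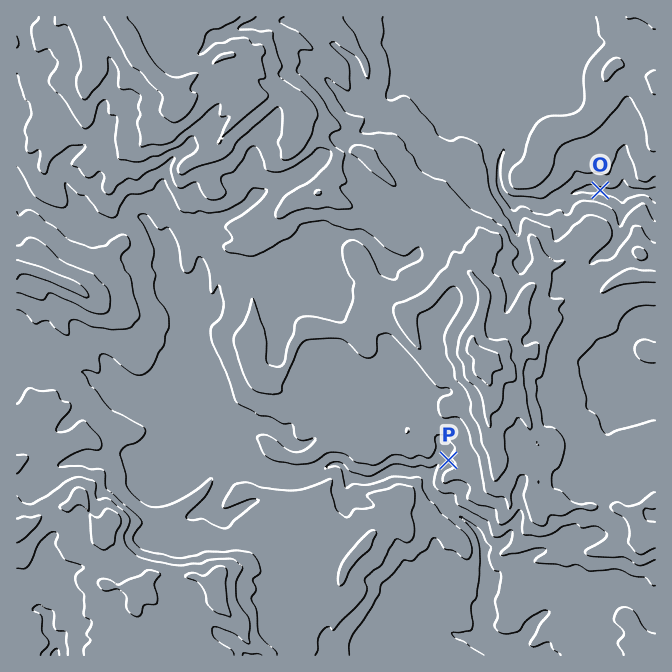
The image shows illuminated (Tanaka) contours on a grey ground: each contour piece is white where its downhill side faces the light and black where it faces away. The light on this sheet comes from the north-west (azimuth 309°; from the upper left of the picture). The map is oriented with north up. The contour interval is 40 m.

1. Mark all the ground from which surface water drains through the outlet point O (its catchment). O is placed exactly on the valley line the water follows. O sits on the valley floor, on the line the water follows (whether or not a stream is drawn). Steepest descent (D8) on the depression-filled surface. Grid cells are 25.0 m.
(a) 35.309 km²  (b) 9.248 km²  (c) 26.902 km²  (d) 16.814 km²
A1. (d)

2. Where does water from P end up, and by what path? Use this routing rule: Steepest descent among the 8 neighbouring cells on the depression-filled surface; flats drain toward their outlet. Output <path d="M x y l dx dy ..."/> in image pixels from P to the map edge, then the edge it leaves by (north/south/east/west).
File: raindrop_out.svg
<path d="M448 460l-6 0-14 13 0 15 14 14 2 0 6 6 2 4 2 0 3 3 7 3 6 7 2 0 8 10 0 3 5 10 0 22 2 2 0 40-3 3 0 12 1 1 0 4 12 12 3 0 4 1 10 10"/>
exit: south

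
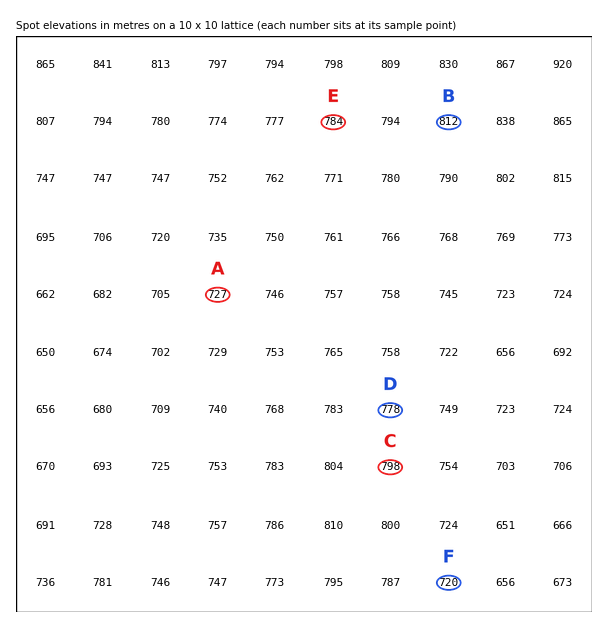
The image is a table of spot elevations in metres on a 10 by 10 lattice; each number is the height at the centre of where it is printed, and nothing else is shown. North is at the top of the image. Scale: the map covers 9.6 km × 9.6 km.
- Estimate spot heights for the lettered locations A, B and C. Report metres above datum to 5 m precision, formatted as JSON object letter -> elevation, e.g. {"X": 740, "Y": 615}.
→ {"A": 725, "B": 810, "C": 800}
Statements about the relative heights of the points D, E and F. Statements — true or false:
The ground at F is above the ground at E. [false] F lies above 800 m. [false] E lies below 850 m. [true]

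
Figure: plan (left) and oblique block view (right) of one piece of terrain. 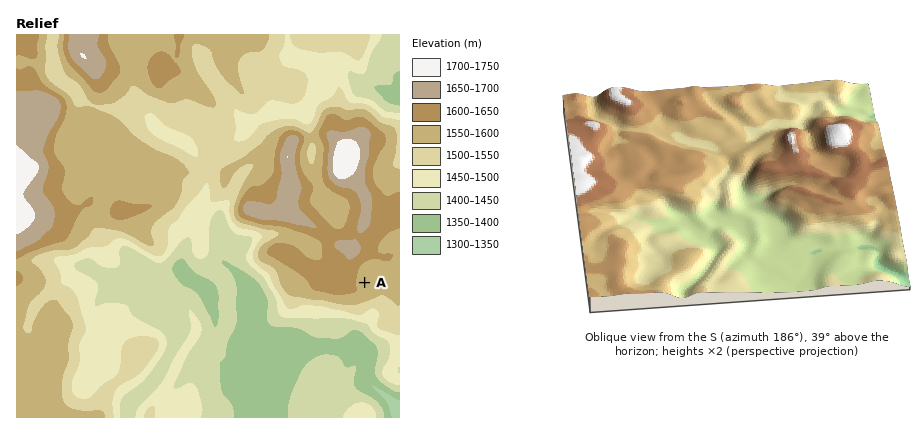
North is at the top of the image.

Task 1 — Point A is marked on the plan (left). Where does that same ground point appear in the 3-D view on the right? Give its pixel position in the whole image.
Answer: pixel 866 204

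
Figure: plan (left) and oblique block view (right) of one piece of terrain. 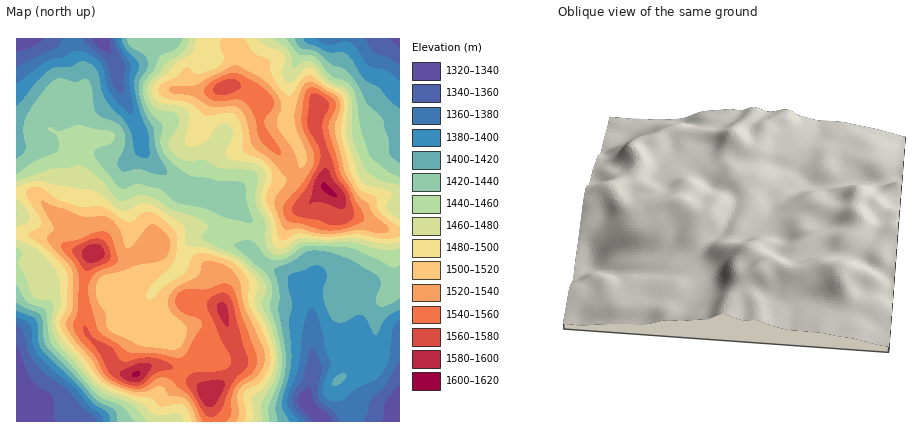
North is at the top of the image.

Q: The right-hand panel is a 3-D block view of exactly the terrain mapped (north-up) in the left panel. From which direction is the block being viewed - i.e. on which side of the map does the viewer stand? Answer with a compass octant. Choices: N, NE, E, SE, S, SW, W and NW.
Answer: E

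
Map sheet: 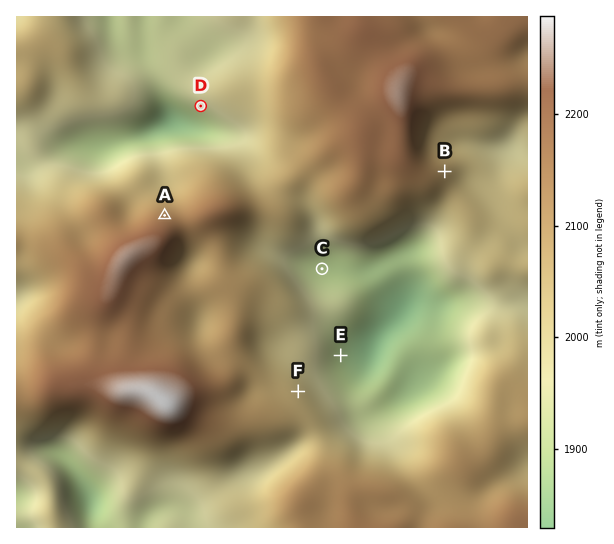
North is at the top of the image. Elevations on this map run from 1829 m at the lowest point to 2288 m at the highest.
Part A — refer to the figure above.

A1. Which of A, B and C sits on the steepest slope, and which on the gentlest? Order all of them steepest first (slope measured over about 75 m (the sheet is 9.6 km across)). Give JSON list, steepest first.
["A", "B", "C"]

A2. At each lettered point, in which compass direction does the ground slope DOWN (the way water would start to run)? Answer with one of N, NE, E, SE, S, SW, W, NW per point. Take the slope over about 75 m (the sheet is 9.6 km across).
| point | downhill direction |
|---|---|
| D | SW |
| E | E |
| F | NE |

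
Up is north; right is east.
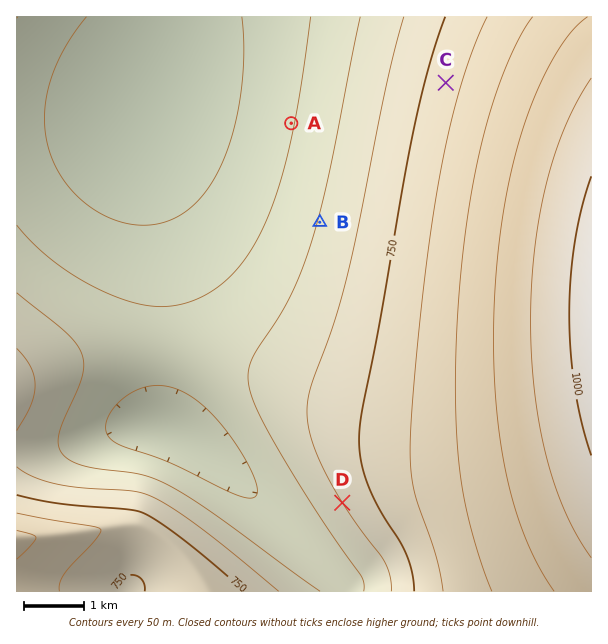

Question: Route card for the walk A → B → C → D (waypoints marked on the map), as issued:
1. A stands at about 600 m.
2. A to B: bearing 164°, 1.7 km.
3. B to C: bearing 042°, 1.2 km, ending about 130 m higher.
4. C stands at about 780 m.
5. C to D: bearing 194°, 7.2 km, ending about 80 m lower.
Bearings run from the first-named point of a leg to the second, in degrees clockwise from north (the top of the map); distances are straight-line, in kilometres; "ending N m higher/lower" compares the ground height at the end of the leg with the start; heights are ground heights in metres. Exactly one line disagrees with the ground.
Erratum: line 3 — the distance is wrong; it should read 3.1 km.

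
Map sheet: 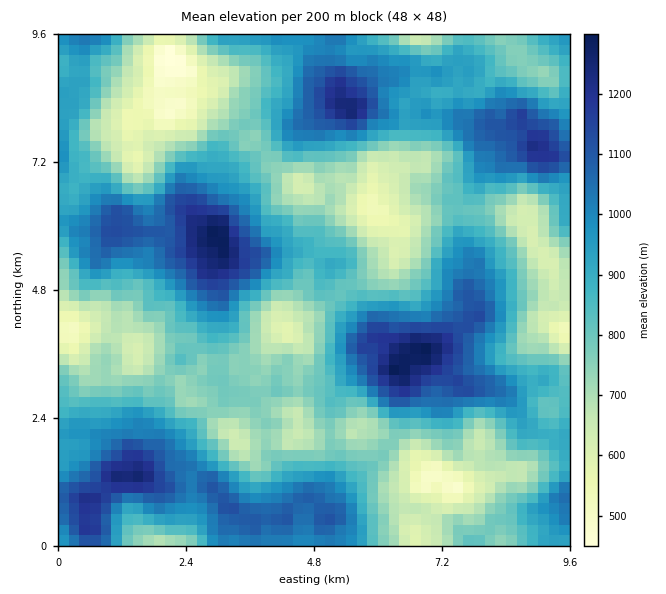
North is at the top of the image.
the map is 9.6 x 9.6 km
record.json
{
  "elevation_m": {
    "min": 430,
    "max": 1310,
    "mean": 870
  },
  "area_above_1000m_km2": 24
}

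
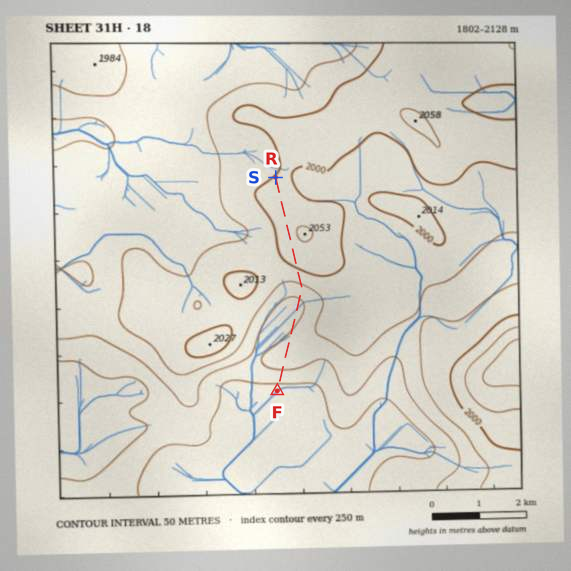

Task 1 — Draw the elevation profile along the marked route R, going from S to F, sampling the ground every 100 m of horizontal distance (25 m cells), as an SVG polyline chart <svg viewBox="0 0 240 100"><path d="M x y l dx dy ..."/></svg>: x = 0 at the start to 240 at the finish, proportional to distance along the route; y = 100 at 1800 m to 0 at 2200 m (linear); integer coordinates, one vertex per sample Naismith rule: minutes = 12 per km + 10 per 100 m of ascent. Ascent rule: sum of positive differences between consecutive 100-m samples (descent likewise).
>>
<svg viewBox="0 0 240 100"><path d="M0 49l5-1 5-1 5-2 6-1 5-1 5-1 5 0 5 0 5-1 5 0 6 0 5 0 5-1 5 1 5 0 5 1 5 2 5 2 6 2 5 3 5 3 5 4 5 4 5 4 5 4 6 4 5 2 5 2 5 1 5 0 5-1 5-1 6-2 5-1 5-2 5-2 5-1 5-1 5 0 6 1 5 2 5 4 5 4 5 4 5 4 5 3 4 1"/></svg>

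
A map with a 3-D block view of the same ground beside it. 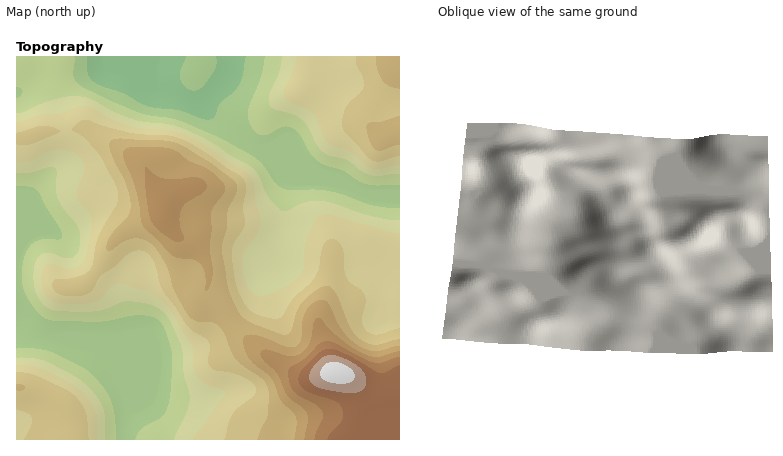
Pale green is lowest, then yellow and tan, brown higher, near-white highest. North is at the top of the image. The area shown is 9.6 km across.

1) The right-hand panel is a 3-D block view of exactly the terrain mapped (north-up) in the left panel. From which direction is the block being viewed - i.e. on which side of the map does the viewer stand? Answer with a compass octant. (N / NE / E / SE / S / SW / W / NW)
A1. N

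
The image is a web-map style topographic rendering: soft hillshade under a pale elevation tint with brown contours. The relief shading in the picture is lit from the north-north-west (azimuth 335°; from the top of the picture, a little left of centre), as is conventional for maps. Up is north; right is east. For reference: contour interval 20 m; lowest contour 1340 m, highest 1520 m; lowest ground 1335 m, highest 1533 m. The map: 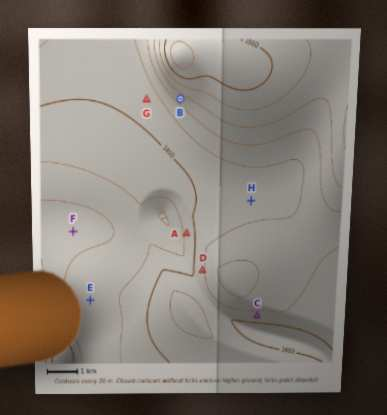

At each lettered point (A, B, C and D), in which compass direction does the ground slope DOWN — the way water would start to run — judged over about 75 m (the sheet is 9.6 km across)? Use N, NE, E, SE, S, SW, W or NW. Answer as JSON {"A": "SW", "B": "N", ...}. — {"A": "W", "B": "SW", "C": "S", "D": "W"}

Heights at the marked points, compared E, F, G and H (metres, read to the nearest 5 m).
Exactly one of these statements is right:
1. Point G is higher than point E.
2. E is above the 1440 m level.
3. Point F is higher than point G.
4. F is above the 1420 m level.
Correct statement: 1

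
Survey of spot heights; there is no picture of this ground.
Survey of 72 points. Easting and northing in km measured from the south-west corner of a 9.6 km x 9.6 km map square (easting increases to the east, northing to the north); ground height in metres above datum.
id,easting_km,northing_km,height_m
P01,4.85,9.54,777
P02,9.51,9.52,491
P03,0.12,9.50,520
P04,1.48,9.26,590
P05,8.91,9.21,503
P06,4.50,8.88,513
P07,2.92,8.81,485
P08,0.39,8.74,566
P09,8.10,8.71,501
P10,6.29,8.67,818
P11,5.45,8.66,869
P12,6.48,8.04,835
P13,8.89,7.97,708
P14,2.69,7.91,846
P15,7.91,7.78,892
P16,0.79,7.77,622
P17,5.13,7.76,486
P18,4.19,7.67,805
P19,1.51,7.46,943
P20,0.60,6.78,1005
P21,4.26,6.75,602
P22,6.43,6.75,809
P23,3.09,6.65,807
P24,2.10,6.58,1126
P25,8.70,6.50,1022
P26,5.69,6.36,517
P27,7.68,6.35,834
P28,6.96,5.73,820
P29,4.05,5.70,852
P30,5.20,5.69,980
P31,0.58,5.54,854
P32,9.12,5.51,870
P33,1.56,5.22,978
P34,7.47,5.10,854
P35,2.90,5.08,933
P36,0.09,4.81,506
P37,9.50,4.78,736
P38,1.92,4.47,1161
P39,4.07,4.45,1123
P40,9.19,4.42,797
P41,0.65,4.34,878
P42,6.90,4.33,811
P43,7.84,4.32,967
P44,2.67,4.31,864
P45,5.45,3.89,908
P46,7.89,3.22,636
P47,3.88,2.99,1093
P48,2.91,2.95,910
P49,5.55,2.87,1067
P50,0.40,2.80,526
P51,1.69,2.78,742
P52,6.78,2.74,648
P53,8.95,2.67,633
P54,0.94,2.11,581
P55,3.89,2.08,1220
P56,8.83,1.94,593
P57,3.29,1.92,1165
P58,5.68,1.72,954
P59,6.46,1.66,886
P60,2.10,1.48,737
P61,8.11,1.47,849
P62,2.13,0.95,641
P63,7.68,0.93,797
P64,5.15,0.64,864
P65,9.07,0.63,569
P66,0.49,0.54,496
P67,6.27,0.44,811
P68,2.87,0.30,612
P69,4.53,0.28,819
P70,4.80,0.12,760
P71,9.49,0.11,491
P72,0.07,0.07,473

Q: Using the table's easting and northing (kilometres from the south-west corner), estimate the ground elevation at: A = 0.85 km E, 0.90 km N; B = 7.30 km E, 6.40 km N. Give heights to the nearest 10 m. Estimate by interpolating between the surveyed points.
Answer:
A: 540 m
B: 820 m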